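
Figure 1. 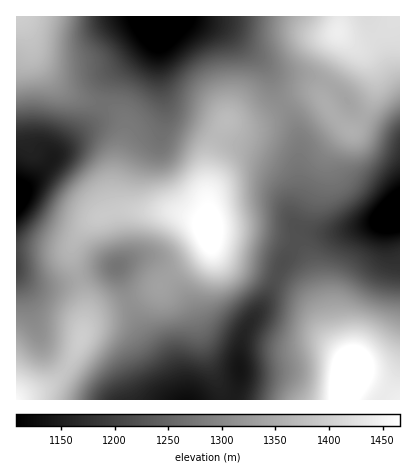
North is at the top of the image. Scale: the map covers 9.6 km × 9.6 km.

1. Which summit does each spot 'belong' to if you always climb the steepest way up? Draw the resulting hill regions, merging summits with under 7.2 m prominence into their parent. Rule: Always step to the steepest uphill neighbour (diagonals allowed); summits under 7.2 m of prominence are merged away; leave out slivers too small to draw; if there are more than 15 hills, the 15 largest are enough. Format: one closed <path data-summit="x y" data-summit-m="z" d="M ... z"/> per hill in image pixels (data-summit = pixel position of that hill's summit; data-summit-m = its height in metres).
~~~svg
<path data-summit="208 232" data-summit-m="1483" d="M184 16l-18 0-7 6-6 14-41 40-4 6-7 26-8 14-31 25-14 19-32 30 0 78 16 10 18 2 66-20 19 50 11 20 21 28 15 36 52 0 6-24-1-22 4-18 22-34 18-40 15-24 4-5 8-1-10-3-6-5-2-8 7-28 1-46-5-18-16-24-15-36-40-35z"/><path data-summit="350 372" data-summit-m="1521" d="M400 213l-22 9-36 10-38 0-4 2-17 28-18 40-22 34-4 18 1 22-6 24 166 0z"/><path data-summit="16 16" data-summit-m="1397" d="M164 16l-148 0 0 180 32-30 14-19 31-25 8-14 5-20 6-12 41-40 6-14z"/><path data-summit="352 132" data-summit-m="1355" d="M264 64l15 36 16 24 5 18-1 46-7 26 2 10 6 5 6 2 30 2 34-8 30-12 0-75-42-24-18-22-14-10-16-6-34-3z"/><path data-summit="82 338" data-summit-m="1396" d="M116 266l-66 20-14-1-20-11 10 20 15 48 13 18 56 40 72 0-15-36-21-28-11-20z"/><path data-summit="338 32" data-summit-m="1442" d="M400 16l-215 0 39 13 52 44 34 3 16 6 14 10 18 22 42 23z"/><path data-summit="16 400" data-summit-m="1458" d="M16 278l0 122 92 0-59-44-8-14-15-48z"/>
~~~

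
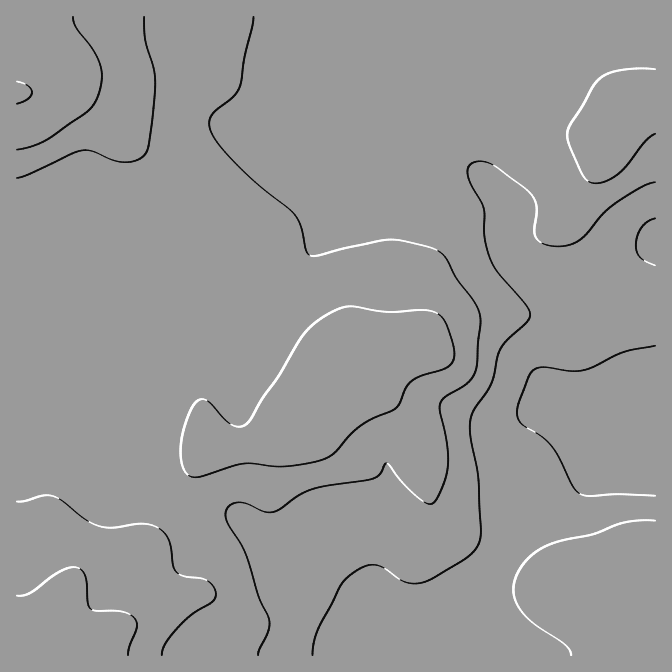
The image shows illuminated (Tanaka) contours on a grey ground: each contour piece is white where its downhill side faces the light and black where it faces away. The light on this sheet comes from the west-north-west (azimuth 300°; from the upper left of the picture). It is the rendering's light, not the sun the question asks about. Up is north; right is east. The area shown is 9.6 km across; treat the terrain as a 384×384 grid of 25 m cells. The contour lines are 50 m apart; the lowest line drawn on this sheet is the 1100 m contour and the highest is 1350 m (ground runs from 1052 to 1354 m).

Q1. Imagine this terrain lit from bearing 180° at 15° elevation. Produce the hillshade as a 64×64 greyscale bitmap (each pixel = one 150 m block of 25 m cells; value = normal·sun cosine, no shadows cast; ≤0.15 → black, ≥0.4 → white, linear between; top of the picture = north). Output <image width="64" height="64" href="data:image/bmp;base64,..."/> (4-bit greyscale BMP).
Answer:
<image width="64" height="64" href="data:image/bmp;base64,Qk12CAAAAAAAAHYAAAAoAAAAQAAAAEAAAAABAAQAAAAAAAAIAAATCwAAEwsAABAAAAAAAAAAAAAAABEREQAiIiIAMzMzAERERABVVVUAZmZmAHd3dwCIiIgAmZmZAKqqqgC7u7sAzMzMAN3d3QDu7u4A////AHd3d2ZneImZmIiIiHd3d3d3d3d3d3d3d3d3eIiIdmZmd3d3ZmZ4iaqpmZiId3d3d3d3d3d3d3d3d3eJmZh2VVVmd3dmZmeJqruqqZh3eIiHd3d3d3d3d3d3eJqqmHZURVZnd2ZlVWeJq7uqh2Z3iIh3d3d3d3d3d3eJq7qYdlRERWZ3dlRERFaJqql2VVZ4iHd3d3d3d3d3eImrupiGVUREVmd2VEMzRWeIh2ZVVWd4d3d3eHd3d3d3iJmpmYh2VURFZnZlREREVWZmVVVEVnd3d3eIiHd3d3d3d3iIiId2VUVWZmZVVVVVVVVVVVVVZ4iIiImZiHd3ZmVUVWeImYhlVVVmZmd3ZmZlVVVVVWZ3iIiImaqZiHdmVDMzRWeZmWZVVVVVZ3d2ZmVERWZnd3eIiZmaqqqYd2ZUMiIjRnmZdmVUQzRWZmZmVERFZ4iHd3iJmZqqu6mHZVQyIRI0VnhmZlQyEjRFZmZUNFZ4mYh3d4mZmZqqmHZVVDIRESI0RVVVQxEBEjRWZlREV4mZmHd3iZmYiZmIdVVUQyERIhESM0QyEAASNFZmVVZ4mZmYiIiJmIiIiHdlVVVEMhEREAASIiERESNEVmZneImZmZmZmZmYiId3d2ZVVVVDIhAAAAARERIzNEVWZ4maqqqqqrqqmZiIh3d2ZmVWZVQyEAAAAAARJFVERVZ4mru7u7vMzLupiIiId3ZmZmZmZUMhAAARERNGZlRFVomrzMy8zN3dy6iHiJiHZmZmZmZVQyIREUMiNGd3ZURWiau8y7zN3u3LmHeImYdlVmZmZVVEMzMzZlVWd3dmVFZ4maqqqrvMzLqYd4mYdlVVZmZVVERERVV3Zmd3d3ZVVmeId3iImZqqqpmImYh2VVVmZVRERVZmZnd3d3d3d2VVZmZlVmd3d4mru6qphmVVZmZURERWZ3d3d3d3d3d3dlVVVURFZmZmaJvMy6hlVWZ3ZlRERWd3d3d3d3d3d3d2VVVUREVWZmZnis3cp1VWd4h2VVVWd4iId3d3d3d3d3ZVVVREVVVmZmd5q8uXZWeZmYdmZneIiIiId3d3d3d3dmVUREVVVVZmZneJqYh4mru6mHd3iJmIiIh3d3d3d3d3ZVREVVVVVmZmZ3eIiavN3cqYh4iZqZiIiHd3d3d3d3dlVERVVVVWZmZmZniazd7cupiIiau6qZmZd3d3d3d3d2VURFVVVVZmZmZmZ4q8zLqYiIiau7u6qqqHd3d3d3d3ZVREVVVEVWZmZmZneImZiHiJmqu8zLuqqph3d3d3d3d2VERVVERFZmZmZmZmZmZmeKq7u7u7u7qqiHd3d3d3d3ZURFVURERVZmVVVVVVVWaJq7u6qZqqqql3d3d3d3d3d2VUVVVERERVVURERVVVVnmaqqmHd4mZmWZnd3d3d3d3dmVWZlRDM0RERERVVVVWZ4iIh2VWZ4iHZmd3d3d3d3d3ZmZ2ZUMzM0RERVVEQ0RVZmZlVERVZmZmd3d3d3d3d3d3d3d2VDM0RERERDMiM0RERERERERVVnd3d3d3d3d3d3d3d3dlREREREQzMyIzMzRERFVUREVVd3d3d3d3d3d3d3d3d3ZUREQzMzNEQzMzNEVmd3ZVVVV3d3d3d3d3d3eIiIiIh2VDMzM0RERERERFZ4iZmHZlVWZmd3d3d3d3eIiIiIiHZTIiM0REREREVVaJmqqpmHZVZmZ3d3d3d3d4d3d3d3dlQyIzREQzNEVWZ4mqqqqYd2ZmZnd3d3d3d3d2Z3d3ZmZUMzNEMzMzRWZ3eJmqqpmHdnZnd3d3d3d3dmZmd2ZmZlREREREMzRVZ3d3eJqqmZiId3d3d3d3d3d2Znd3ZlVVVVVVVVVERVZnd3ZniaqqqZmId3d3d3d3iId3d3ZlVVVWZlVmZVVVVmd3d3d4q7u7u5mId3d3iZmZmZiHZlRERVZmZmZmZlVWZnd4d3ibzdzMu6qYiJqruqqpmHZlQzNEVWZmZmZmZmZmd4iIiJvN7d3MzLqqvMu7qpmHZUMyMzRVVVVVVVZmZmd4iZmImrzd3d7t3LvMy6qZh2ZUMyIzRFVVVVVVVWZnd3iJmYiJq7zM3u7dy7u6mIdlVEMyM0RVVVVERFVWZneIiJmZiIiJqqvd3t3LupiHdlVEMzNFZmZmZVVEVWZniIiJmZiHeIiZmszM3cupiHdlVERERVZ3dmZmZlVVZneIiZmZiHd3eIiZu7vMy6mId2VVVWZnd3d3d3d3ZmZneIiJmZh3ZmZ3iImqq7u7qYiHZmZniJiHd3d3d3d3ZneIiIiId2ZVVWeImaqqqqqZiId2Z4iZqZd3d3d3d3d3d3d3d2ZlVVVVVniZiIiIiIiIh3d4iZmZmHd3d3d3d3d3d2ZlVURERERFZ4hmZnd3eId3d3iIiIiId3d3d3d3d3d2ZVVERERERENEVkRVZmd3dmZnd3d3d3d3d3d3d3d3ZmZlVVRERERDMiIjNEVWZmZmVmZmZmd3d3d3d3d3d3dmZmZmZVRERDMhERFVVWZmZlVVVWZmZ3d3d3d3d3d3d2ZmZmZmZVVEMyIiImZmVVVWZVVVVmZ3d4iHd3d3d3d3dmZmd3dmZmVEM0REd2ZUVWZmZVVmZ3d3iId3d3d3d3d2Zmd3d3d3ZmVVVmZ3dlVWZ3dmZmZ3ZneIh3d3d3d3d3Zmd3d3d3d3ZmZmd3d2VVZ3d2ZmZ3dmd3iHd3d3d3d3d3d3d3d3d3d2Zmd3"/>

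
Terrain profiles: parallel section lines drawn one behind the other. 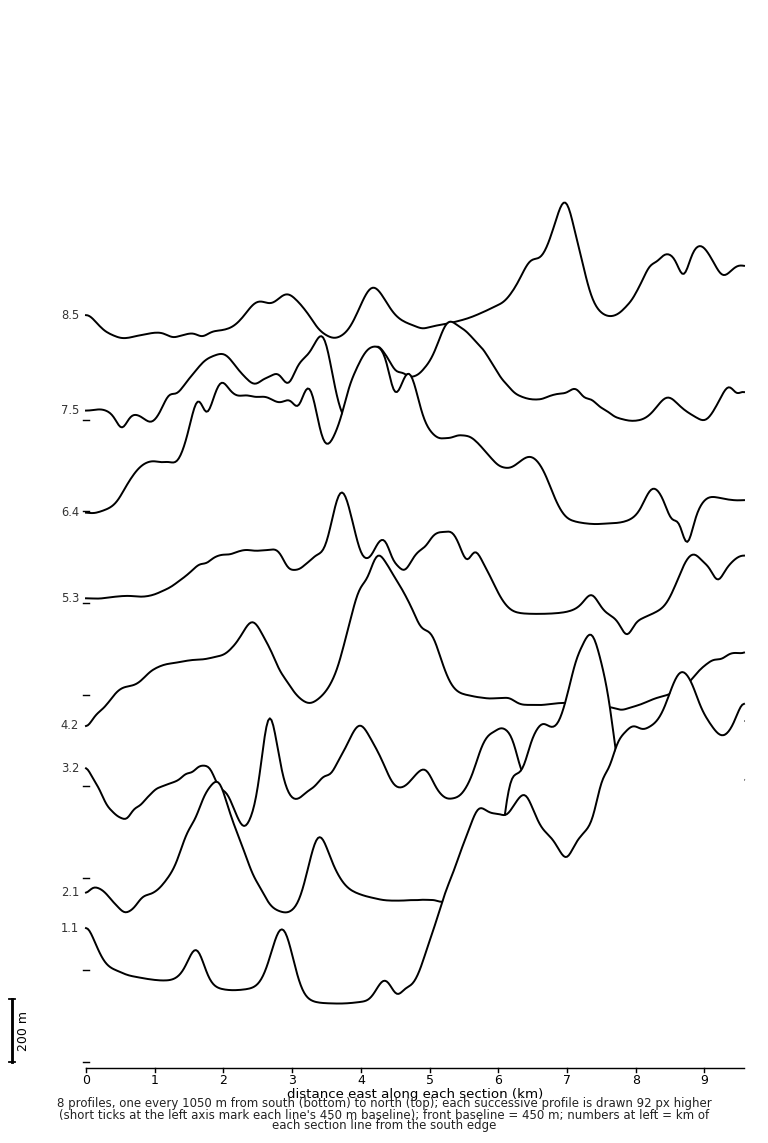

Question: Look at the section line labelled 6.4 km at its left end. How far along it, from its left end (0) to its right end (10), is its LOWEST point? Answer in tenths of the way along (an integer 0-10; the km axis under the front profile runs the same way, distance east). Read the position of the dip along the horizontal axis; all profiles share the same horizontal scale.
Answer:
9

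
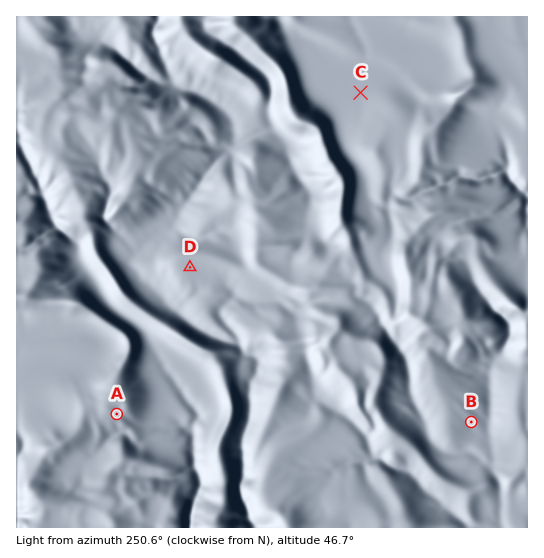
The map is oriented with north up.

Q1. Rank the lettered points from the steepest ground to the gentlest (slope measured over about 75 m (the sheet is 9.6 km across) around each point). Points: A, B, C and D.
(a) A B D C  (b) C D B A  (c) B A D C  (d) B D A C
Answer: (a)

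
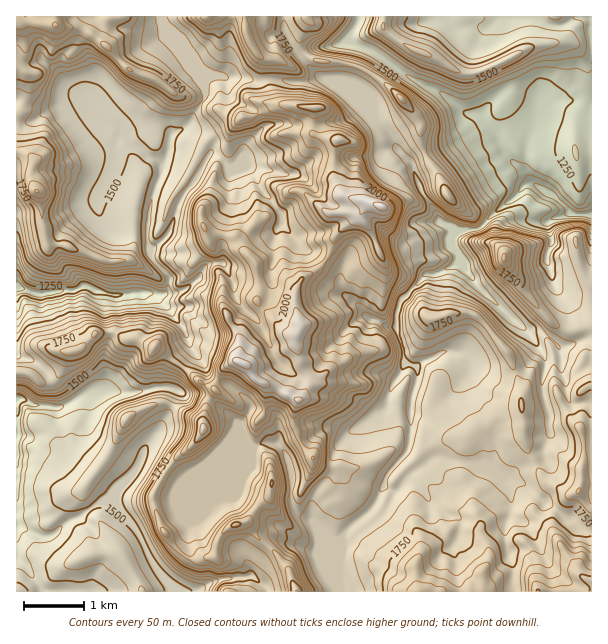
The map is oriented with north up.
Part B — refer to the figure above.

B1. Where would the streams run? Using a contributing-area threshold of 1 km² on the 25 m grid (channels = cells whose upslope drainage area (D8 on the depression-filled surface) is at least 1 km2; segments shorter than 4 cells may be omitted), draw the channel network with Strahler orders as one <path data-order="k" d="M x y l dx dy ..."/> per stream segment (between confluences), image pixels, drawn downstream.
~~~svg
<path data-order="1" d="M224 579l-11 2-6 4-4 2-3 3-3 0-2 1-10 0-5-4-1 0-11-9-1 0-17-17 0-3-4-7 0-3-6-12-30-30-14 0"/><path data-order="1" d="M26 566l-9-9 0-33"/><path data-order="1" d="M345 542l0-9 2-3"/><path data-order="1" d="M459 533l0-14-3-3-6 0-3-1-12-12-4-2-5-4 0-2-13-13-9 0-2 1"/><path data-order="2" d="M347 530l9-9 1 0 5-5 1 0 12-12 5-9 1-7 3-3"/><path data-order="2" d="M17 524l0-123"/><path data-order="1" d="M510 513l0-19-3-6-3-3 0-2-1 0-21-21"/><path data-order="2" d="M96 506l-4 1-14 11-7 1-3 3-2 0-12 12-3 2-12 0-7-5-3 0-9-4-3-3"/><path data-order="3" d="M384 485l0-5 3-6 17-18 0-1 4-6 0-5 2-1 0-12 1-2 0-31 2-2 0-4 1-2 2-9 1-1 0-8-15-15"/><path data-order="2" d="M402 483l-6 6 0 2-4 0-3-3-3 0-2-3"/><path data-order="1" d="M522 483l-9-4-6 0-16-17-9 0"/><path data-order="2" d="M482 462l-20 0-1-1-8 0-1-2-3 0-6-3-8 0-3 2-6 6-13 7-11 11 0 1"/><path data-order="1" d="M141 459l0 2-45 45"/><path data-order="1" d="M257 459l0-9 3-6"/><path data-order="1" d="M243 444l17 0"/><path data-order="2" d="M260 444l1-1 15 0 8 7 0 3 7 8 0 42 2 1 0 3 9 9 6 0 1 2 3 0 20 19 6 0 6-6 3-1"/><path data-order="1" d="M362 423l6-3 7-7 8-3 4-5 0-7 2-2 1-7 3-6 9-12 0-14"/><path data-order="1" d="M549 414l-1-6-2-1 0-5-3-6 0-6-1-1 0-9 1-2 0-6 2-1 0-14-3-6-6-7 0-2-8-9 0-1"/><path data-order="1" d="M119 392l-17 0-1-2-9 0-2 2-3 0-6 3-15 10-3 0-1 2-27-2-11-6-7 0 0 2"/><path data-order="1" d="M470 360l0-1-6-6-3-2-17 0-24 12-9 0-9-9"/><path data-order="3" d="M402 354l0-9-4-9-2-12"/><path data-order="1" d="M552 341l-7-6-14 0-3-3"/><path data-order="2" d="M528 332l-6-6-1 0-6-6-2 0-39-38-1-4-5-5 0-3-12-12"/><path data-order="3" d="M396 324l0-10 3-5 2-6 7-7 2-5 12-12 0-1 4-5 11 0 1-1 3 0 3-3 3 0 6-3 0-2 3-3 0-3"/><path data-order="1" d="M255 318l-6-6-1 0-12-13-3-18-6-12-3-3 0-2-2 0 0-1-12 0-9 9-1 4-12 12-6 3-3 0-2 2-12 0"/><path data-order="1" d="M350 299l4 4 2 0 13 15 3 2 5 0 7 6 11 0 1-2"/><path data-order="3" d="M165 293l-1 1-11 0-1-1-20 0-1 1-23 0-1-1-5 0-1-2-6 0-8-4-7 0-3 3-15 0-2 1-10 0-2 2-16 0-9-5-6 0"/><path data-order="1" d="M546 261l0-6 2-1 0-3 3-6-2-24 5-3 7-2 5-3 6 2"/><path data-order="3" d="M456 258l0-21 8-7"/><path data-order="3" d="M153 249l0 11 2 3 7 7 3 2 0 1 5 6-2 3 0 6-3 5"/><path data-order="3" d="M464 230l12 0 6-3 3-3 0-2 13-13 2 0 6-6 6-3 15-17 6 0"/><path data-order="1" d="M279 225l0-12-1-1 0-3-5-5-1-4-11-11 0-1-3-3 0-3-3-6-12-12"/><path data-order="3" d="M572 215l19 0"/><path data-order="1" d="M98 200l1-6 3-3 2-5 3-3 6-12 0-3 3-6 0-4 1-2 0-15 5-4 3 0 4 3"/><path data-order="3" d="M533 183l3 2 10 10 12 5 14 15"/><path data-order="2" d="M528 176l2 1 0 3 3 3"/><path data-order="1" d="M267 170l-3-2-15 0-4-4-2 0"/><path data-order="3" d="M161 167l0 9-5 7 0 3-1 2 0 3-3 6 0 6-2 1 0 6-1 2 0 9-2 1 0 21 6 6"/><path data-order="2" d="M243 164l-15 0-3-2-7-7-3-2-5 0-6 12-9 11-6 12-7 9-5 9-1 9-2 1 0 3-1 2 0 3-3 4-2 6-12 12-1 0-2 3"/><path data-order="2" d="M129 140l20 16 7 3 5 5 0 3"/><path data-order="1" d="M540 111l-3 6-1 8-9 18 0 7-2 2 0 19 3 3 0 2"/><path data-order="1" d="M84 96l8 6 1 0 6 6 3 8 8 7 4 2 5 4 1 0 9 9 0 2"/><path data-order="2" d="M203 90l0 12-9 11-2 6-10 10-8 3-4 5 0 6-2 1-1 12-5 6 0 3-1 2"/><path data-order="1" d="M332 86l9 7 1 0 3 3 11 6 4 5 2 0 7 7 5 2 13 13 12 23 12 12 2 3 0 4 3 5 0 3 6 7 0 5 3 6 3 3 3 6 4 4 3 6 0 3 11 11 15 0"/><path data-order="1" d="M215 80l-2 0-10 10"/><path data-order="1" d="M203 77l0 13"/><path data-order="1" d="M377 54l36 26 15 7 3 0 6 3 3 3 4 2 18 16 3 2 9 0 2 1 4 0 15 18 2 6 7 15 17 17 1 0 6 6"/><path data-order="1" d="M488 27l9-9 3-1 18 0 1 1 14 0 1 2 5 0 1 1 3 0 5 3 4 0 2 2 7 0 6-3 3-3 6-2 2-1 10 0 3 3 0 43"/>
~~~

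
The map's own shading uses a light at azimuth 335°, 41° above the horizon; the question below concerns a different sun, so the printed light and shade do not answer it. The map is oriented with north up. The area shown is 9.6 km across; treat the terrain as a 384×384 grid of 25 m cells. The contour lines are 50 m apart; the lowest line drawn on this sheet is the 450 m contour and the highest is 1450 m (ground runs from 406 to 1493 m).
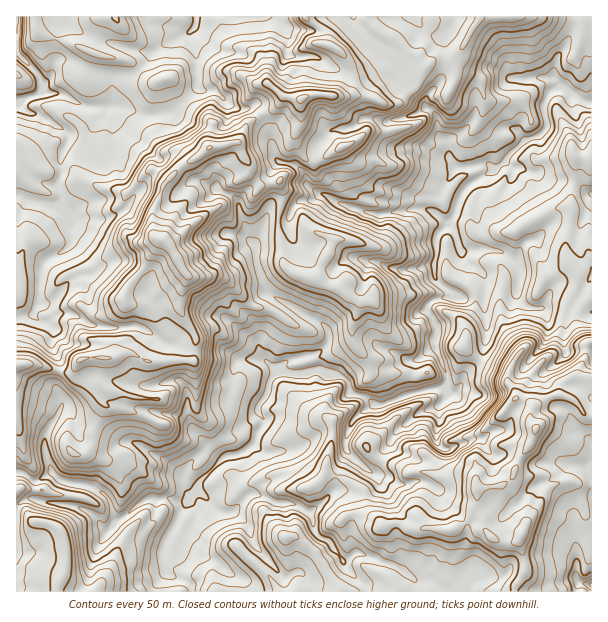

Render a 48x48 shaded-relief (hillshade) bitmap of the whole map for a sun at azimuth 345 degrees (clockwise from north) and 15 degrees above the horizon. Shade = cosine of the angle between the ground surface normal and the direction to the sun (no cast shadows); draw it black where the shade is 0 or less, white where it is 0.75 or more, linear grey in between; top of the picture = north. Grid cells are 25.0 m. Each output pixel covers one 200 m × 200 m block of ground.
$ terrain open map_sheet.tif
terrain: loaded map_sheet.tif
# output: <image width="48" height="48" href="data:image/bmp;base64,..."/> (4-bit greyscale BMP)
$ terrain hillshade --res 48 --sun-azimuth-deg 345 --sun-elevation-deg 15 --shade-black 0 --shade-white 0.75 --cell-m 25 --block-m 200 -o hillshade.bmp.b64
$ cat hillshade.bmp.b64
<image width="48" height="48" href="data:image/bmp;base64,Qk32BAAAAAAAAHYAAAAoAAAAMAAAADAAAAABAAQAAAAAAIAEAAATCwAAEwsAABAAAAAAAAAAAAAAABEREQAiIiIAMzMzAERERABVVVUAZmZmAHd3dwCIiIgAmZmZAKqqqgC7u7sAzMzMAN3d3QDu7u4A////AGZlJ7YzRploqoU4eGWKdFd1VVVniAFDMHZmJrlTNXh4l1NXRlWJZnZVVERVVzJDIIdmNLx0JFZ4cyWEIjaFdlQzMyIgAkRDE2ZlQ3yVIlZ4dFliEmhSQQAAAAAAAAJEJFNFUkm2MDZoq7pmZZYCEAAAAAACVAAjNHeKlTOaUgVnrdiL2qYzRmVUaHNGeFATNJ3dphIXlzR3eJit22moi9yYm7dVWJIDNUqZhlQARVRmZVioUwWrrO3LmZdENIcRJFVnZmIQACNGVlZ2RDFXm7qqdndlQUZCI3OFAAAhACMzZ4iJq6VYqXdnZniIhDVmZAFAAAFDMwAiSJq7vMlrlGiXfMqqpxNWVANCMxNmUAADE1iZmrtpQmy6vd7JiRAjMwJHh0M0EAARASSGVXpol2vt3c7IiFADQxAql0EAAAAQEkSIdUVU7qfezu/nV3MCMSEXljAAAiEAQzVnd2Zyn/yKvf/9VYhDIyEkUzIRIgABRTJXeKqZV53JitzvxphTRhEiAURVVVEAJEI4iryYMABWRXiJqryVZQAAAkREQzEABGQ3qqukEAAAAyVni7vcdiAlUiISEAAAAmZUZlVBIzRXVRF72Jmv2bmsyWUzVlQwACRBERIQFUMmtiBs60ud69zM3MuoiHZSAAEhAAJSNDEBd3Rr36rs3MyarMupdURFEQARASNUIQJkR5hqz/zb75qHipYiI0JGMwABRlIjEAJXVKuIvv25rTVndnQQJEEgAAA1ZBABIAEBWd2Ym7d4diRmiZmEREIAAANmIAACVDMQOqmIiINHZkRleZzYRDEAABNBAAFFeYd2ZUV3doY2VkR5d4rcQzJDM1VCJFV5m5Vldmh2dnhlVUNZqYeJUSR3l3ZVeIY2VCACN4h3dVh2ZVMlmqhDQSZnmFVnh2YyERESN3VVQlmHd3ZVaJqJlnYiRjNWhliYirhkN3REMSWId4h2ZonO3LlQABA2d4rN7dynRXZ3iENXZ4h2VWec3KmXACAFSbvLqImXU2h4mqhmV2VVRFZnzGhplAAABZhTIBM0QziHiaqoZUM1RFioe1NkZAAAARAAAAACRUaZiZqpYjRGZonMeqIRERBHQQAAAAABNWRpmId2QVVWiIibzNkQATNIYAAAABISNEMkZ2ZkM1Zmh2Z4zc2zASVUEDUAADRCNDERFZmXZ3h2dmZ3m+/9qWRDMBaYEBAAAiIBI2nKuqqWVmd3ic7+ztYiQQJIpCMQAAIRIhOb27l1V2d3Z3i9zepBIAAAIwAkEAAgASRqvYiIdUVVQzWe26dREgAAAAAAEAAiMzR6iQWXQiNEQhJrpDIUi4VkNXYwBAAkiHRoQxQ0NERFd0NXU0l5zd3ZeIZSBUAUV3UzEYMVZCEki7hnms3bzLqFd2VVI1ASERASEpAjQzNFabqIvNzbumM2dmVWZVEAAAAEQlEjRWZERXiImqvcqmRodlVnd3MAAAACZIVFd1MSRVVneau7mIqpZWd3ZYcAAAAARYZmdTEEZURHeKqqdEmnZHiGVGkQAAAANQ=="/>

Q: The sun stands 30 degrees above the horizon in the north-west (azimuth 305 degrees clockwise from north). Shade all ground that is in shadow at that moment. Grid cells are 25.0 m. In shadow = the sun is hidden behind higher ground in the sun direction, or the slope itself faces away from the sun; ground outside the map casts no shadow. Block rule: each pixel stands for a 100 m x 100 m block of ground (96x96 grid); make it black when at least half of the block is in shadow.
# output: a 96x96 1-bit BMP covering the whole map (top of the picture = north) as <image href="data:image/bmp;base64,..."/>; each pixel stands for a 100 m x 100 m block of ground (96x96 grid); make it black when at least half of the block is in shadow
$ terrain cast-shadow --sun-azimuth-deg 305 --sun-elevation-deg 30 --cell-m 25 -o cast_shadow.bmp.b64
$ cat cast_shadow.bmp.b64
<image width="96" height="96" href="data:image/bmp;base64,Qk2+BAAAAAAAAD4AAAAoAAAAYAAAAGAAAAABAAEAAAAAAIAEAAATCwAAEwsAAAIAAAAAAAAA////AAAAAAAAAAAAAAAAAAAAAAgAAAAAAAAAAAAAAAEAAAAAAAAAAAAAAA0AMAAAAAAAAAAAAAgAeAAAAAAAAAAAAAAAeAAAAAAAAAAAAAAAeAAAAAAAAAAABwAAeAAAAAAAAAAAB4AAcAAAAAAAAAAAB4AAYAAAAAAAAAAAB4AAAACAAAAAAAAAB4AAAADAAAAAAAAAA4AAAQBAAAAAAAAAAYAAASAAAAAAAAAAAYAAADAAAAAAAAAAAIDgADgAAAAAAAAAAABgABgAAAAAAAAAAAAAAAAAAAAAAAAAAAAAAAAAAAAAAAAAAAAcAAAAAAAAAAAAAAAYAACAAAAAAAAAAAAYAAAAAAAAAAAADwAYAAAAAAAGAAAAB4A4AAAAAAAGAAAAA8A4AAA4AAAGAAAAA8B4AAA8AAAGAAQAAcBwAAB4AAAHAAAAAcBgAAA4AAAHAAAAAMAAAAAIAAADgIAAAAAAAAA4AAADwGAAAAAAAAB4AAAAwDAAAAAAAAB7wAAAAAYAAAAAAAA74AAGBwAAAAAAAAAT8AADI7gAAAAAAAAD+AAAAD8AAAAIAAAD+AAAAA8AAAA4AAAj+AAAAAIAAAAAAAAD+AAAAAAAGIAAAAAB+AAAAAAADMAAAAAB+AAAADAADiAAAAAB8AAAADgABwAAAAAB6AAAABgAAwAAAAABwAAAAAwAAAAAAAAAAAAAAAwAAAAAAAAAAAAAAAAAAAAAAAADgAAAA8AAAAAAAAAH4AAAA/AAAAAAAAAP4AAAB/gAAAAAAAAP+AAABnwAAAAAAAAP8AAABAwAAAAAAAAP8AAAAAAAAAAAAAAH4AAAAAAAAAAAAAAAQAAAAAAAAAAAAAAAAAAAAEAAAAAAAAAAAAAAA/wAAAAAAAACEAAAApwAAAAAAAABEAAAAAAAAAAAAAAAAAAAAAAAAAAAAAAP4AAAAAgAAAAAAAAP8AAAAAwAAAAAAAAH8AAAAAAAAAAAAAAD5AAAAAAAAAAAAAAA7AAAAAAAAAAAAAAAOEwAAAAAAAAAAAAAGOYAAAAAAAAAAAAAAOeAAAAAAAAAAAAAAGfAAAAAAAAAAAAABA+AAAAAAAAAAAAAAA+AAAAAAAAAAAAAAIcQAOAAAAAAAAAAAIA4AMAAAAAAAAADgAAMAAAAAAAAAAABwAAH8AAAAAAAAAAAQQAD/AAAAAAAAAAAAwAA/PwAAAAAAAAAAwCAOf8AAAAAAAAAAQDAEP4AAwAAAAAAAADgAD4AAwAAAAAAAADgA4wgAAAAAAAAAADwx/AwAAAAAAAAAADzh/gAAAAAAAAAAADngHjgAQAAAAAAAAAAADjwAQAwAAAAAAAAABxxAAAQAAAAAAAAAAwzgAAAAAAAAAAAAAAxgAAAAAAAAAAAAAAAAAAAAAAAAAAAAAAOAAAAAAAAAAAAAAAMAAAAAAAAAAAAAAAAAAAAAAAAAAAAAAAGAAAAAAAAAAAAAAAAAAAAAAAAAAAAAAAMAAAAAAAAAAAAAAAGAAAAAAAAAAAAAAAAAAAAAAAAAAAAAAAAAAA="/>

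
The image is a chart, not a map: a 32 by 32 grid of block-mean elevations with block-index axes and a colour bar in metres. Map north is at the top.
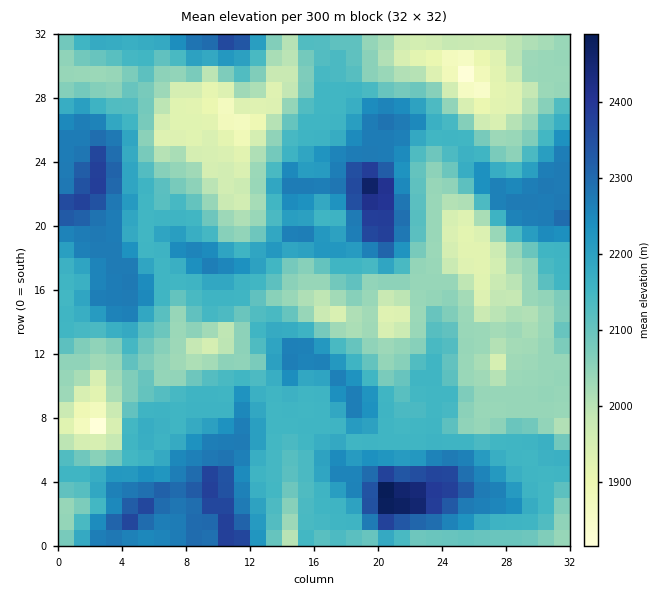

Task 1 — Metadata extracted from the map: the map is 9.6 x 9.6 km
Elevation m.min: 1810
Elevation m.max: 2500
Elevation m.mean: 2130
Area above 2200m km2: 25.3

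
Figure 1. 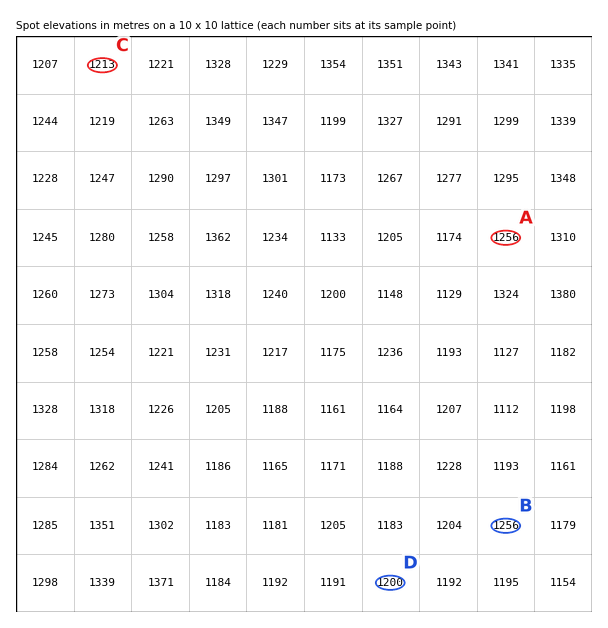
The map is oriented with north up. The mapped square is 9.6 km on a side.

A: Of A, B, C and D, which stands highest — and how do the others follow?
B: A B C D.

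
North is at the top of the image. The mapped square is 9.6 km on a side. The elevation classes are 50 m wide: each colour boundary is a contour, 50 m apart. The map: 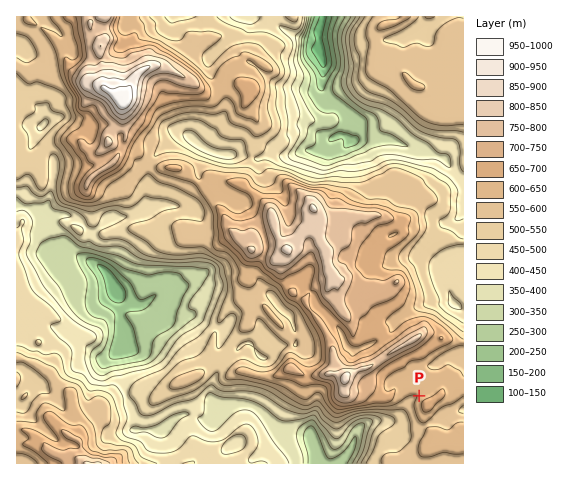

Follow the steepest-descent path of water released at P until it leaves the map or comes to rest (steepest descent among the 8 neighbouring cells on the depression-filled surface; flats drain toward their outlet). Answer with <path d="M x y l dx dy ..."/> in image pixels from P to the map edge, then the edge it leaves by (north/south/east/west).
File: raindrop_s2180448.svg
<path d="M419 396l-2 0-4 2-18 21-17 0-1 1-6 0-7 4-7 7-3 13-4 7-10 12"/>
exit: south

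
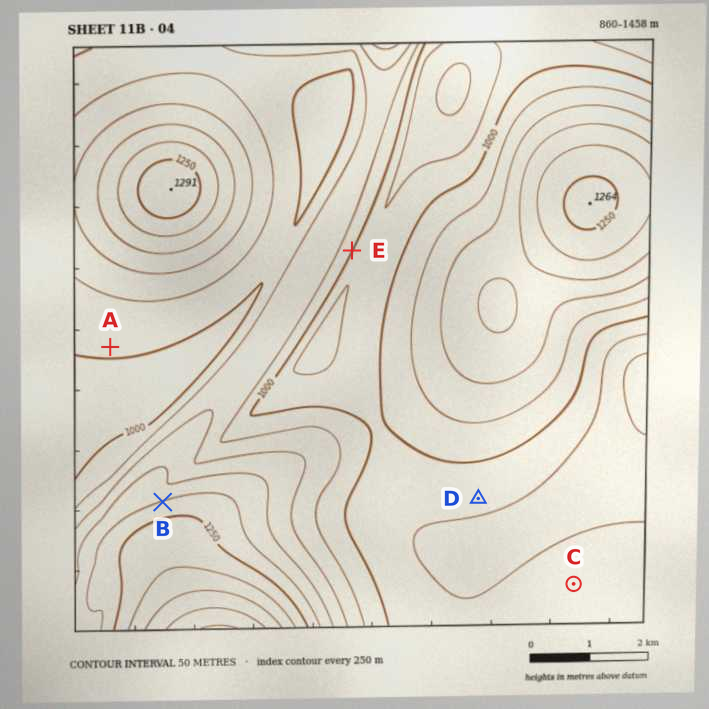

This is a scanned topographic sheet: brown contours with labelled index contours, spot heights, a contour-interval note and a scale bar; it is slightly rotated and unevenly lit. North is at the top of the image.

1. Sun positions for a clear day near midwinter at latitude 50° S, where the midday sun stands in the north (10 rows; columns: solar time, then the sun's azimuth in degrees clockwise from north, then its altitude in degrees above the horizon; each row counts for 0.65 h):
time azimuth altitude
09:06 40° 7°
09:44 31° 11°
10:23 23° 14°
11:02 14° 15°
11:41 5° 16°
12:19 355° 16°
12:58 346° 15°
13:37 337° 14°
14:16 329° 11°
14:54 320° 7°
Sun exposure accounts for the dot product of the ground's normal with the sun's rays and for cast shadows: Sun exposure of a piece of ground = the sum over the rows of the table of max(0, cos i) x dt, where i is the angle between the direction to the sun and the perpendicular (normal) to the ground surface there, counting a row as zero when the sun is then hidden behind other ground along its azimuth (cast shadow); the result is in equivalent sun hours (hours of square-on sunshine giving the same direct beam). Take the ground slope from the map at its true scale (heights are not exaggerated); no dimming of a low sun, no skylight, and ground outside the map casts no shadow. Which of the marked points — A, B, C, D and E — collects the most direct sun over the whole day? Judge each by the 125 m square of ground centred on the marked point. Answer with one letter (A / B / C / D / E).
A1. B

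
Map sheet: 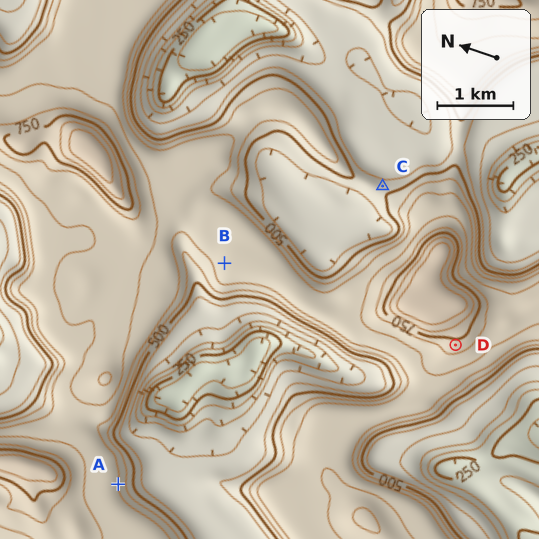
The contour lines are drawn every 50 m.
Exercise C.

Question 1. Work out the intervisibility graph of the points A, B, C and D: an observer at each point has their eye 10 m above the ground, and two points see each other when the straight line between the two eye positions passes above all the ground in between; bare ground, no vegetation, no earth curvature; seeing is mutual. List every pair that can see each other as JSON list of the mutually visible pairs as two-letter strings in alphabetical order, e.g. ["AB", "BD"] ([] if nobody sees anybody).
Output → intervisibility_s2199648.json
["AB", "AD"]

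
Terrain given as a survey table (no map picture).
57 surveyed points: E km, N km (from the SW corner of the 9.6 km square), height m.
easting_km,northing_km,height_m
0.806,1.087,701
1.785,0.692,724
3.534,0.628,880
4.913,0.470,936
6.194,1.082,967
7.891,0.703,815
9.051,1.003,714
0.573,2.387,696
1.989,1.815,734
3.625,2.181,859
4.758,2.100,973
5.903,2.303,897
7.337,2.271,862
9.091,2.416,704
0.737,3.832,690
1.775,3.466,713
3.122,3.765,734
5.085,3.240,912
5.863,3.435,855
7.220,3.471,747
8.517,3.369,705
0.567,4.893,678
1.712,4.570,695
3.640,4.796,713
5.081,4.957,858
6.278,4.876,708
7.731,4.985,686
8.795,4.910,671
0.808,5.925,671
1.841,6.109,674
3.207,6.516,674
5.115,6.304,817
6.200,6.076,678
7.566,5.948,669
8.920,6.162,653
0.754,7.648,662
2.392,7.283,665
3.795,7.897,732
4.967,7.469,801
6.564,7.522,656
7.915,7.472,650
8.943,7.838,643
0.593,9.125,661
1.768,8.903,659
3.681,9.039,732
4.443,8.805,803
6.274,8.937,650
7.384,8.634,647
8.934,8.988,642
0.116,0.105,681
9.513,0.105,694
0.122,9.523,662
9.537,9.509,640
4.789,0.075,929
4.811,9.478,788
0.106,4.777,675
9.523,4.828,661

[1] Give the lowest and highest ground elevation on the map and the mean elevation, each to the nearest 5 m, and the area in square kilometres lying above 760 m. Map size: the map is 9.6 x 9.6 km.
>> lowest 640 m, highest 980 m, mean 740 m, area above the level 29.4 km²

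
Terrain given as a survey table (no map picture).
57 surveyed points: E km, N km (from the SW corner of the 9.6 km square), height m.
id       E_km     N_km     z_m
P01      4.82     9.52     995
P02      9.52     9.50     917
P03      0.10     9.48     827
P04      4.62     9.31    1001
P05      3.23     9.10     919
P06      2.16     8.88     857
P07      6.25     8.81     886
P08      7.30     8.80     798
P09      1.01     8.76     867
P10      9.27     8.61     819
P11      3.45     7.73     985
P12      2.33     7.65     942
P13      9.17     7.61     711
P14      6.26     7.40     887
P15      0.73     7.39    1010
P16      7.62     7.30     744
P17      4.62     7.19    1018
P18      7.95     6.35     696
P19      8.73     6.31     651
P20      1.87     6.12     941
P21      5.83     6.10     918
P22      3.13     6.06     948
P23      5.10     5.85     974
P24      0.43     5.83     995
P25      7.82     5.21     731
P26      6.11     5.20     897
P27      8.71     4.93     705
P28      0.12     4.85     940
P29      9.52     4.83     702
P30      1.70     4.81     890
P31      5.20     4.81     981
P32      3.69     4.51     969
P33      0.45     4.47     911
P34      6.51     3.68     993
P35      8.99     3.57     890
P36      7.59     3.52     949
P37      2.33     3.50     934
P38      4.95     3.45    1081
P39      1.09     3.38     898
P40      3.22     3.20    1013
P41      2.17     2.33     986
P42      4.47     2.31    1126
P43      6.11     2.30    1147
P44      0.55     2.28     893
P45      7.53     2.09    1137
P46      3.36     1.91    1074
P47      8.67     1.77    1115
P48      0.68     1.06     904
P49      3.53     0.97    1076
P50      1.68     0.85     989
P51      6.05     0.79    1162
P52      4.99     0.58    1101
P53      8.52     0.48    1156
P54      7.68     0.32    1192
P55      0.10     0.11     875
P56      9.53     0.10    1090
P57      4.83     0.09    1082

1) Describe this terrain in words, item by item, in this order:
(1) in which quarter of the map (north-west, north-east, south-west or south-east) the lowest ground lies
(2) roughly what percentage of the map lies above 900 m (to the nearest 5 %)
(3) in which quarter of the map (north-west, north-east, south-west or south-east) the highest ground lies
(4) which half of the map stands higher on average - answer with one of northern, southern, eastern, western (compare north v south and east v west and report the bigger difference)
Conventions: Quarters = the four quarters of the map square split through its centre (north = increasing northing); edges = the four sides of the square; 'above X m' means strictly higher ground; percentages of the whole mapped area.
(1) Look to the north-east quarter for the lowest ground.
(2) Roughly 70 % of the ground is higher than 900 m.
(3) Look to the south-east quarter for the highest ground.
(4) On average the southern half of the map is the higher ground.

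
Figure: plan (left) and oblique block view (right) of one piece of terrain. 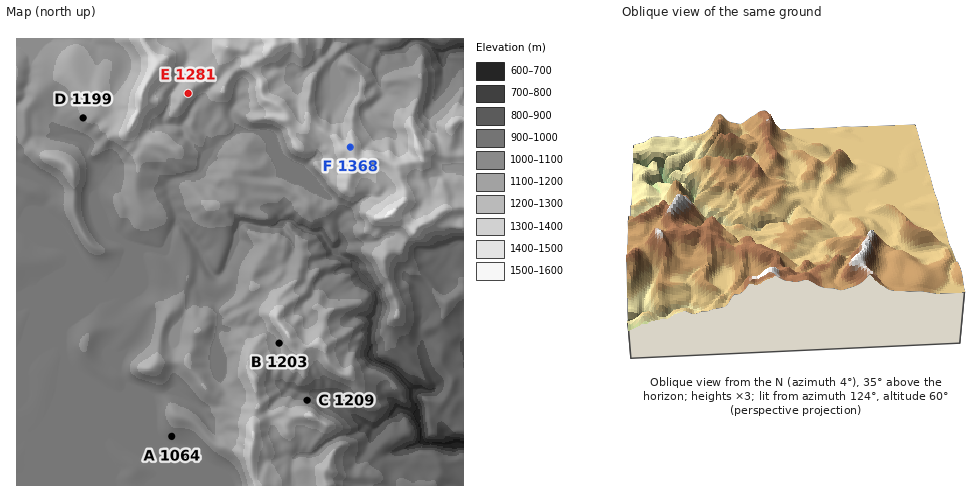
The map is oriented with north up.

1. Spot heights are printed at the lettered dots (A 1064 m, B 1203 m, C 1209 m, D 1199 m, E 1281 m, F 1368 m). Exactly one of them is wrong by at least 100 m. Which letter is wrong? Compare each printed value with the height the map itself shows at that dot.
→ C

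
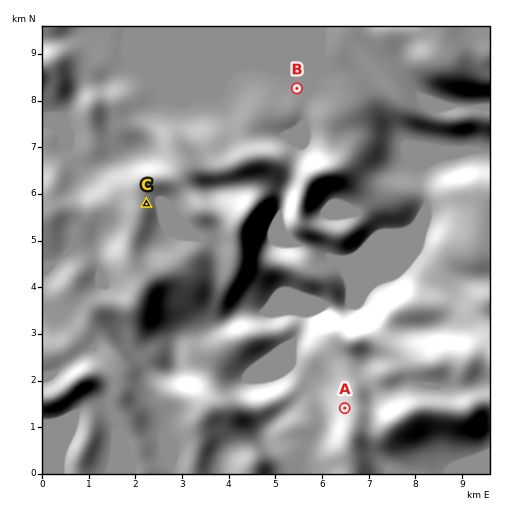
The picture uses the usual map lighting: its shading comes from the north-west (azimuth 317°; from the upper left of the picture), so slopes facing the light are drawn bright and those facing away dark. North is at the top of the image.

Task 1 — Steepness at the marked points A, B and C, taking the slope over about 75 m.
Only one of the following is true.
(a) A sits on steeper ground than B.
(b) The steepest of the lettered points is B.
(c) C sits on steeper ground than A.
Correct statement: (a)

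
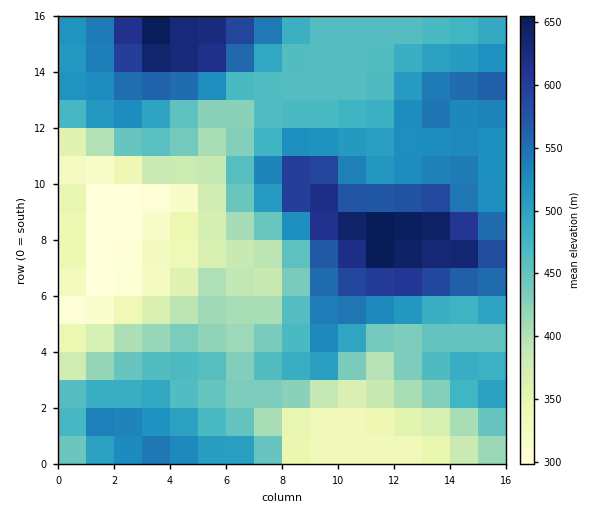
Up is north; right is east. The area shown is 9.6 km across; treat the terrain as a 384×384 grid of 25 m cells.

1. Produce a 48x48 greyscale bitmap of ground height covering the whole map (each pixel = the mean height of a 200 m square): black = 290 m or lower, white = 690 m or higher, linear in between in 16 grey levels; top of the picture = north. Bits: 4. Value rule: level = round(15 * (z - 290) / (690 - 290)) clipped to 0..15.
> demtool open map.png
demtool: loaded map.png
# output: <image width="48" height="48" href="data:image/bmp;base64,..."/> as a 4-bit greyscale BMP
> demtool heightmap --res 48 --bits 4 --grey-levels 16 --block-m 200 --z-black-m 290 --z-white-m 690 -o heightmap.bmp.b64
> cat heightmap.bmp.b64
<image width="48" height="48" href="data:image/bmp;base64,Qk32BAAAAAAAAHYAAAAoAAAAMAAAADAAAAABAAQAAAAAAIAEAAATCwAAEwsAABAAAAAAAAAAAAAAABEREQAiIiIAMzMzAERERABVVVUAZmZmAHd3dwCIiIgAmZmZAKqqqgC7u7sAzMzMAN3d3QDu7u4A////AFVneImaqpmIiIiIdTIiIiIiIiIiIjNERVZ4iImaqpmIiIiHZTIiIiIiIiIiIzNEVVZ4mZmZmZmIiIh3VDIiIiIiIiIiIzREVVaJmqmZmZmId3dmUyIiIiIiIiIiIzRFVmeJqqmYiZh3dmZlQzIiIiIiIiIzM0RVZmeJmZmIiId2ZmVVRDMiIiIiIzMzNEVmd2eIiIiIiHdmZlVVVVQzIiIjM0RERVZ3eGd3d3d4h3ZmZmVVVmVUMzMzRERVVmeIiFVmZmZ3d3ZmZmVVZmZmVUQ0RFVVZ3iIiERFVmZnd3d3dmVWZ3d3d2VERFVmZ4iIiDM0VWZmd3d3dlVWd3eIiHVERFVmd3iHdyMzRWZmZmd3ZlVWd3eJmYZURFVmd3d2ZiIzRFVVVmZmVVVWZmd4mYdlVVVmZ2ZmZiIjNERFVVVVVUVVVmd4mZh2ZVVWZmZmZhEiIjM0RFVVVERVVWd4mpiHZmZmZmZmZgERESIzNERFVEREVWd4mpmIh3dmZmZ3dwAAERIjMzRFVURERWZ4qqqZmZiHd3d4iBAAABEiIjRFVURERFZ4qqqqqqqpiIiImREAAAERIiNEVERERFZ4q7u7u7u7qZmZmSIQAAARESI0REREREV5q7u8zMzMu6qqqjIQAAABERI0REREREV5q7zMzN3czMzLqjIQAAARERIjMzREREV5q8zN3d3dzd3MuzIQAAAREhIiMzRERFaJvMzd7u3d3d3cuzIQAAABIiIiIzRERWeKvM3e7+3d3e3LujIQAAABIiIiMzRFVWiazd3u7+7d3u3LqjIQAAABEiIjM0RVZnmrzd3u7u7u7dy6qjIQAAAAARIjNEVmeJq83c3d3d3d3cupmTIQAAAAABEjNFVniavN3LvMzMzMzLqZmTIQAAAAAAESNFZ4ibzdy7qru7u7u6mZmSIQAAABERESNFZ4mbzdy6qpqqqqqqmZmSIRAAESIiIiNFaImrzdy6mZmZmZqqmZmRERERIjREMzNFaJmrzcuqmYiJmZmaqZmRERIjNEVVVERFZ4mrvLqpmIiImZmZmZmREiI0RVZmVURFZniZqqmZmYiImZmZmZmSIzRVZmZmZVREVmeImZiIiIiJmZmZmZmTNFZniHd2ZVREVWd3iIiIiIiJmZmZmZmUVniImId2ZVVEVWd3d3d3d3eImZmZmZmWeImZmYh3ZVVUVmd3d3d3d3d4maqZmZmYiZmZmYiHdmZVVmd3ZmZ3d3d4maqqmZqpmZmZmZmZiIdmZmZmZmZmd3d4iZqqqqq4iZmZqqqqqpmHdnZmZmZmZmZ4iZmqqqu4iJmaq7u8y7uoh3d2ZmZmZmZ3iJmaqqqoiZmavM3dzMy6mId2ZmZmZmZ3iImZmZmoiZmrzd3d3d3LqYh3ZmZmZmZ3eIiIiImYiZmrze7d3d3cuph3dmZmZmZnd3d3eIiIiZmrze7t3d3cupmHd2ZmZmZmZ3d3d3iImZmrze7d3d3cu6qYd2ZmZmZmZmd3d3eImZmrze7d3d3cu6qYd2ZmZmZmZnd3d3iA=="/>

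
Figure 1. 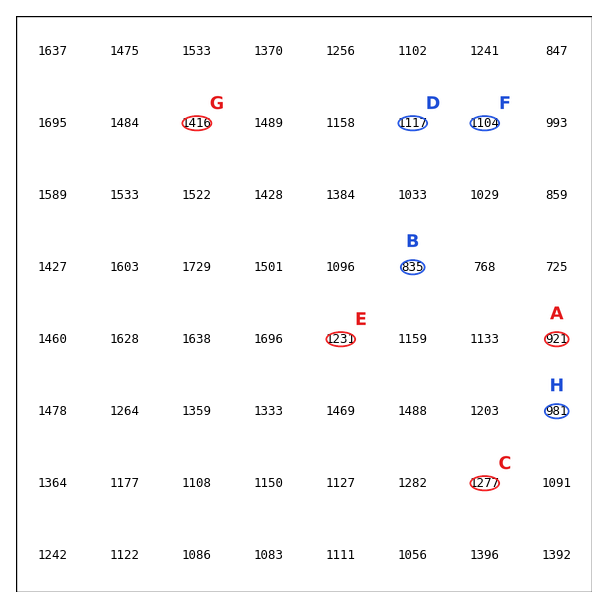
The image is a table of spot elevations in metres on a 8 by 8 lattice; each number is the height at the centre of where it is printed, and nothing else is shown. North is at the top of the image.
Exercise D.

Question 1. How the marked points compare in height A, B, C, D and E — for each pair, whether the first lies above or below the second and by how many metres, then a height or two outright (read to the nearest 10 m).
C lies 450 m above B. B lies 400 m below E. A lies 360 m below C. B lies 290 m below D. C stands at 1280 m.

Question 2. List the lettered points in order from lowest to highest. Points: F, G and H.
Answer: H F G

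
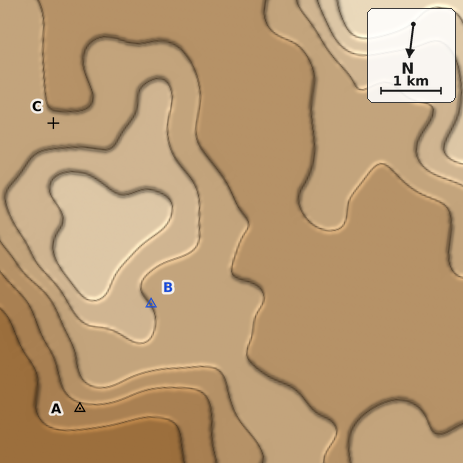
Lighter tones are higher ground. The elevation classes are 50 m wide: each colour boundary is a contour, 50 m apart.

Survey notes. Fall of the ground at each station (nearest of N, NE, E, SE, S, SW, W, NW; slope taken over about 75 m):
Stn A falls N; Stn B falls SW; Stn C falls S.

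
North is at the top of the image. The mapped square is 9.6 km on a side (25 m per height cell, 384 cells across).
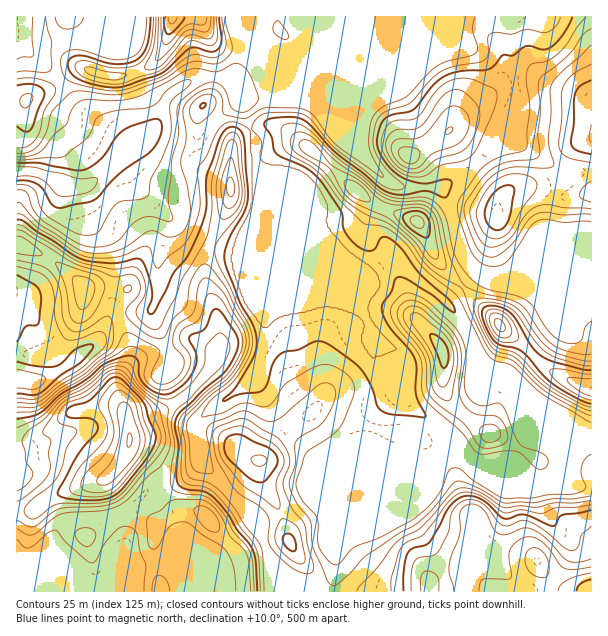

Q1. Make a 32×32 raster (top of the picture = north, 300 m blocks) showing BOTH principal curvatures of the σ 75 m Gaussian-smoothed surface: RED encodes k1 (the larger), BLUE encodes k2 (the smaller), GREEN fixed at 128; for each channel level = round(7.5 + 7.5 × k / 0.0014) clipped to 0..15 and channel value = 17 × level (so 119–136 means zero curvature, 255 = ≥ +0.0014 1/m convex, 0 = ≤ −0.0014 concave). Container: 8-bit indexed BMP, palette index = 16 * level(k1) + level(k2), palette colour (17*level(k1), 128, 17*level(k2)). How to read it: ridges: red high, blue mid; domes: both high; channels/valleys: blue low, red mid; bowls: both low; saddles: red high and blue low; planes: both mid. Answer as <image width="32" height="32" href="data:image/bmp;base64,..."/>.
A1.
<image width="32" height="32" href="data:image/bmp;base64,Qk02CAAAAAAAADYEAAAoAAAAIAAAACAAAAABAAgAAAAAAAAEAAATCwAAEwsAAAABAAAAAAAAAIAAABGAAAAigAAAM4AAAESAAABVgAAAZoAAAHeAAACIgAAAmYAAAKqAAAC7gAAAzIAAAN2AAADugAAA/4AAAACAEQARgBEAIoARADOAEQBEgBEAVYARAGaAEQB3gBEAiIARAJmAEQCqgBEAu4ARAMyAEQDdgBEA7oARAP+AEQAAgCIAEYAiACKAIgAzgCIARIAiAFWAIgBmgCIAd4AiAIiAIgCZgCIAqoAiALuAIgDMgCIA3YAiAO6AIgD/gCIAAIAzABGAMwAigDMAM4AzAESAMwBVgDMAZoAzAHeAMwCIgDMAmYAzAKqAMwC7gDMAzIAzAN2AMwDugDMA/4AzAACARAARgEQAIoBEADOARABEgEQAVYBEAGaARAB3gEQAiIBEAJmARACqgEQAu4BEAMyARADdgEQA7oBEAP+ARAAAgFUAEYBVACKAVQAzgFUARIBVAFWAVQBmgFUAd4BVAIiAVQCZgFUAqoBVALuAVQDMgFUA3YBVAO6AVQD/gFUAAIBmABGAZgAigGYAM4BmAESAZgBVgGYAZoBmAHeAZgCIgGYAmYBmAKqAZgC7gGYAzIBmAN2AZgDugGYA/4BmAACAdwARgHcAIoB3ADOAdwBEgHcAVYB3AGaAdwB3gHcAiIB3AJmAdwCqgHcAu4B3AMyAdwDdgHcA7oB3AP+AdwAAgIgAEYCIACKAiAAzgIgARICIAFWAiABmgIgAd4CIAIiAiACZgIgAqoCIALuAiADMgIgA3YCIAO6AiAD/gIgAAICZABGAmQAigJkAM4CZAESAmQBVgJkAZoCZAHeAmQCIgJkAmYCZAKqAmQC7gJkAzICZAN2AmQDugJkA/4CZAACAqgARgKoAIoCqADOAqgBEgKoAVYCqAGaAqgB3gKoAiICqAJmAqgCqgKoAu4CqAMyAqgDdgKoA7oCqAP+AqgAAgLsAEYC7ACKAuwAzgLsARIC7AFWAuwBmgLsAd4C7AIiAuwCZgLsAqoC7ALuAuwDMgLsA3YC7AO6AuwD/gLsAAIDMABGAzAAigMwAM4DMAESAzABVgMwAZoDMAHeAzACIgMwAmYDMAKqAzAC7gMwAzIDMAN2AzADugMwA/4DMAACA3QARgN0AIoDdADOA3QBEgN0AVYDdAGaA3QB3gN0AiIDdAJmA3QCqgN0Au4DdAMyA3QDdgN0A7oDdAP+A3QAAgO4AEYDuACKA7gAzgO4ARIDuAFWA7gBmgO4Ad4DuAIiA7gCZgO4AqoDuALuA7gDMgO4A3YDuAO6A7gD/gO4AAID/ABGA/wAigP8AM4D/AESA/wBVgP8AZoD/AHeA/wCIgP8AmYD/AKqA/wC7gP8AzID/AN2A/wDugP8A/4D/ANd2d4eGh3W3pod3dfejdYWWlZeXhoa4h3aXiIaGlqbIx3Z3had2dqWGh3d1+JNyxtaEh4eGl6iWl5h3hqm4lHW2dYWop3V1uIZ3hbX4oLX5dWSGl5aol4aXmJemuahzdqeVhKenhoW4lnW494NytsiVhYZ1dIWWp5e3tZa4lJaX19iDgYGBhIenxvqmgXTGppWGh3d3dHOmyevGpae2yLd1t+bo6ciBhbWltpCEp8Z1dYeHh3d3dXPFxoBycoJygnV1hqi4+KaCtnJygpe4p3V1d3d3h4d3hbWCdneGlnWnh4eGhofH+ZW2g3G4yLnJlXWGd3eHhoaGhaODhLeohpanl4WGdpb5uLiCktm5l5WVh4eGh5eYqIZ0t9vFhYaHhrbV56Z0pueGtFGhlriGhpeoh4eXl4eFg7bGuIR3h3SSloPa+MbY6cT094BwlYWHh5iYh4eGdZO31nWWhYaBg7eBYJKWt/q1QGL296SAdYeHiJiYh4Z0lfildIaFgbf4+JamkWCV59N0dXPX6ZOCl4eHmIiGdnRk97aDg2LG99eFqKimcnCitrajlrjJ2ZCHh4eHhnaGc4X4toDExfaVZHOHdqW3g6W3dJW5lsjJkYeIh4eHhoOW9+iRgPr5pnN1h5eFl8mWlZRjhnWn6ISDh4eHh4eFpejphHDU+seUdYeGh3WGyKemyZKGhsfYcXeHd4eHh4aFtZOBpOSSkoSHh4eFZcbo2LXJg4WXyKaDd4eHh4eHd4aWgbXmc4SGh4d3d7fm94WFhbaVhobGhHV3h4eHh4aGlnOl+IOTpoSHd3eH+seFY3R0hqeGhcemdHeHh4eGlqhzc/bGcJbIpoN3h3fWZIN2d4eHl3Vlp+aSh4d3h4aWlJT3/KWAqLq5dGSEdMZ1hZeXh4eGhnZ199aEh3d3cqX39dXXopOouaempri3yKVzc3SXh4eHhoX55oN3d3OV+vdwcKBzdIW5uKeXhpeQgZWnlYWHh4aXlOfEg4VylPbWgJDYx3WEg5aoppWFhNq1loeYhXV2h6dz19WDptf5xXCA2PrXppeUhHR0hqinuJeGmIeHdnR2tpPF5ZSn2MdwdpLIl5W4uZd1doaHiJi4hnWGhnaGhoTIx6JztrenooWHk7eXhZiop4Z2doeHmMnIlnSDk4OEgqTqpXWEhISGh3eHhHSGqKiHl4Z2h5iYl6Wzxvj597WScJGDdpeHd4d3d4d3doSYqKeXhpenmJiFdKb4tYOj98eDhaWVh4eHh4eHh3eHhYSFhZaGl4aHl4aHlIOEdmOj93PH1YSHlqaHh4eHh4eHh3V1p4eXdXaYh4a4p4Z3dYL5xPmCdYa4hod3h4eHh4eHhpeWdoZldpY="/>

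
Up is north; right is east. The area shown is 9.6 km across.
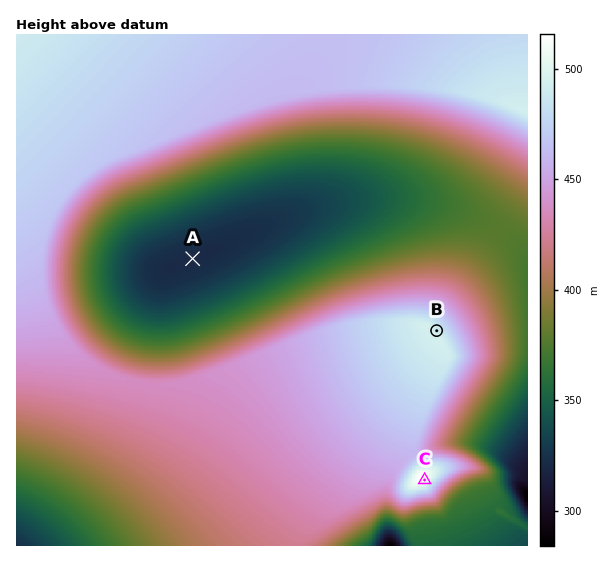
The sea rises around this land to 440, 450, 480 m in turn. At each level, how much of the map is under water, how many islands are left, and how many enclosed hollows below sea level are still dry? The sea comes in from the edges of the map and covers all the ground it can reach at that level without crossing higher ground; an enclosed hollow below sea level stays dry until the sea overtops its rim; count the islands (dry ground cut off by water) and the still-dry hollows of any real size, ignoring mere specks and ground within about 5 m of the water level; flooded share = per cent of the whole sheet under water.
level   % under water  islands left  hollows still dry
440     63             1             0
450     70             1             0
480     95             2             0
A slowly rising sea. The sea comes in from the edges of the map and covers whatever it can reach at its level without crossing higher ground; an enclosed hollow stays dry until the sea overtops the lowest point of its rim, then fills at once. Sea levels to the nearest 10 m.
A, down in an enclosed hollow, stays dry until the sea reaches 380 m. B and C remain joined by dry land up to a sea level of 460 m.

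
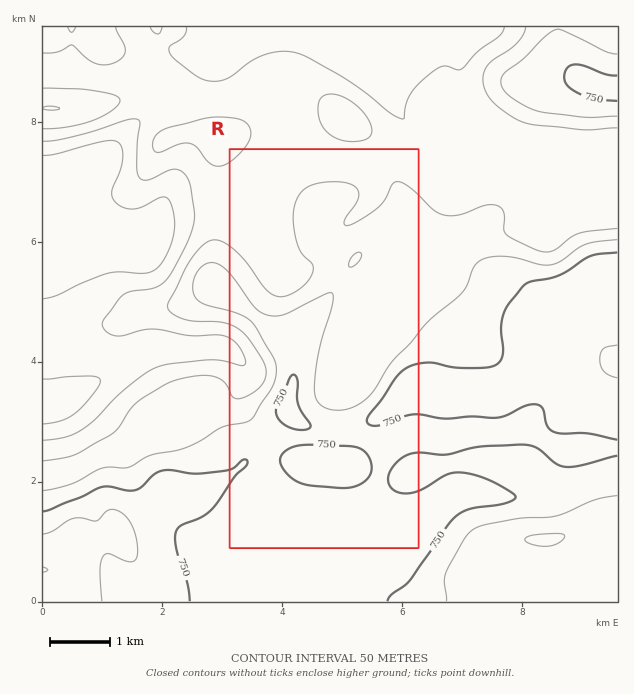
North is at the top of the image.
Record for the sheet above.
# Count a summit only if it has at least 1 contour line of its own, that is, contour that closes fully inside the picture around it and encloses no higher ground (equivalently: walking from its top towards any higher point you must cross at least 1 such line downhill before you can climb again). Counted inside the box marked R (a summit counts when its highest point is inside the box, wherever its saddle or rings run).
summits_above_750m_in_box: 2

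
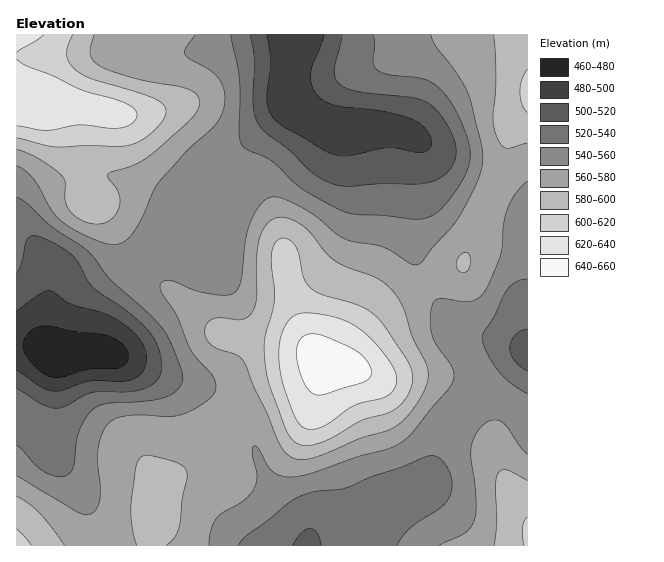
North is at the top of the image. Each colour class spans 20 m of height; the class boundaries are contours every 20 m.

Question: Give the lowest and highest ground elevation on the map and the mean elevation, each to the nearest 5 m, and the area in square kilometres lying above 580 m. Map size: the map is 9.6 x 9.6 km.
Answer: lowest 460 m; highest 650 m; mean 560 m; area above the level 22.2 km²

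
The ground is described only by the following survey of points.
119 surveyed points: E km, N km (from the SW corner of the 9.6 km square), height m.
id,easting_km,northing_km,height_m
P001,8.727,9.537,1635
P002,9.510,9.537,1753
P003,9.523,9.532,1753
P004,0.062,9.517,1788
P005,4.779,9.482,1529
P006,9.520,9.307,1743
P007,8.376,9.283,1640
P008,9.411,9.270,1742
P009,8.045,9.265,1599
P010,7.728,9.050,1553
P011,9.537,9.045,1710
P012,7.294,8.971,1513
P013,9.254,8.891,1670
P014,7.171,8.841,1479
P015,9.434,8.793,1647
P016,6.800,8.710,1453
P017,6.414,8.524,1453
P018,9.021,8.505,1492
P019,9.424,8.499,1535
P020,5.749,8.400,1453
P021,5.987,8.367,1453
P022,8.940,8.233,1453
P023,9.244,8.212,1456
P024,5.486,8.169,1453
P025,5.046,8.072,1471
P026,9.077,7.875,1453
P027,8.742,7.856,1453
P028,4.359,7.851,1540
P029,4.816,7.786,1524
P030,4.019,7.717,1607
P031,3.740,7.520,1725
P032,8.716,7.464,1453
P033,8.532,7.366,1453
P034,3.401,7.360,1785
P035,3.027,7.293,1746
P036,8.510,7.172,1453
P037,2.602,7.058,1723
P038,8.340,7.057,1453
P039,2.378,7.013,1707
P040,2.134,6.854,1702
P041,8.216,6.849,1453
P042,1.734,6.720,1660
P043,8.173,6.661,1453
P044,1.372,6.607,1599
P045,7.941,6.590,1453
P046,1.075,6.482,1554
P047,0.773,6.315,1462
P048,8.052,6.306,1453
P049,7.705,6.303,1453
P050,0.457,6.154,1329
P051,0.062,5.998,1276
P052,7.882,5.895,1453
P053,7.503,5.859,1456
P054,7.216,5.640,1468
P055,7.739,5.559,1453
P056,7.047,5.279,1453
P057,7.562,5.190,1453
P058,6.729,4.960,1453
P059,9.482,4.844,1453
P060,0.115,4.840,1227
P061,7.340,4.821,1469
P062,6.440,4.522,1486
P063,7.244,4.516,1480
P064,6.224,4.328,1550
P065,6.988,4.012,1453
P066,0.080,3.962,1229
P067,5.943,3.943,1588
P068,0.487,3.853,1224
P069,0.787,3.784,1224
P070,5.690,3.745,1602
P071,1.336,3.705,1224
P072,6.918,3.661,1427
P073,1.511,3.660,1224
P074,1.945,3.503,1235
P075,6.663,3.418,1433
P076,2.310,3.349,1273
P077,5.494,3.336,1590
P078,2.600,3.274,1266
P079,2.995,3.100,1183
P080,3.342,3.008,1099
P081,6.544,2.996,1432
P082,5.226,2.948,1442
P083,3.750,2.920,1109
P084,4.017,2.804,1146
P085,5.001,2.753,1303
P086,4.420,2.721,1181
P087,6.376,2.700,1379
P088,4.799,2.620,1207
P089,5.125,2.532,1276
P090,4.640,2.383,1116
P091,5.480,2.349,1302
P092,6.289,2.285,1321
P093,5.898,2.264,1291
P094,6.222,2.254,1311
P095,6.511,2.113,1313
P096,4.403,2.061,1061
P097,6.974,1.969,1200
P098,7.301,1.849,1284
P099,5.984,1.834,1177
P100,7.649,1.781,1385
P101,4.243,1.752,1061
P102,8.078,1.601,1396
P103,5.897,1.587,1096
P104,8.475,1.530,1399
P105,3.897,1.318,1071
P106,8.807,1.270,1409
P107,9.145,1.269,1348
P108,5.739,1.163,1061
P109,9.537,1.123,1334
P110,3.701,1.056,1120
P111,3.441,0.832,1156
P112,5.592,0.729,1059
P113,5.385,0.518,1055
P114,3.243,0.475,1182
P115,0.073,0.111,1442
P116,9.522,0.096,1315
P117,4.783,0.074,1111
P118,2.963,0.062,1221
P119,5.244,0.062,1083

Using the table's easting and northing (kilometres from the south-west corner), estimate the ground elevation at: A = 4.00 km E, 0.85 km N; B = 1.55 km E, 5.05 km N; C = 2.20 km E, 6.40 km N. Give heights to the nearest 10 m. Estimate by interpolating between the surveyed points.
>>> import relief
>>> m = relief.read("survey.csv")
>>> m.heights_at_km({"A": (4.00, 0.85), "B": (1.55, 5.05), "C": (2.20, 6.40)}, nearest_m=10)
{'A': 1150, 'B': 1390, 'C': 1700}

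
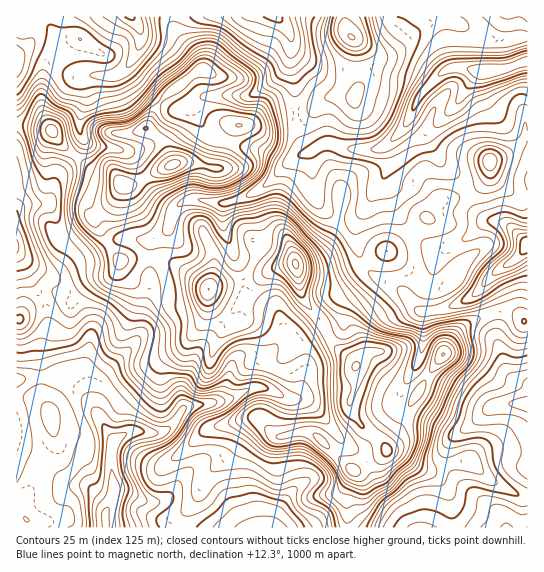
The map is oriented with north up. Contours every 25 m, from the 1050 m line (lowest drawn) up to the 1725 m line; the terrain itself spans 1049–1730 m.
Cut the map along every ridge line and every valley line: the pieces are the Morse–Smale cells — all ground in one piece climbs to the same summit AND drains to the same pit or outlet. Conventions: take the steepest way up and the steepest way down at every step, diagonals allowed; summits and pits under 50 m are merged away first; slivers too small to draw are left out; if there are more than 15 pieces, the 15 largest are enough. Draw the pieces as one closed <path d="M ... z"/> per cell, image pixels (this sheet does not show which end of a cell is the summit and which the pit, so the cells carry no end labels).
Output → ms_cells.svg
<path d="M295 264l-16 3-21 12-14 4 1 11 8 7 18 7 6 5 7 17-5 13-8 8-8 4-18 0-7 2-7 10-6 23-6 10-5 3-28 4-10 14-14 11-33 0-15 9-26-43-18-19-7-3-14 0-32 4-1 147 165 1 3-14 12-15 12-25 25-23 11-18 11-12 6 0 14 15 11 0 12-4 11 0 6 3 38 36 13-7-7-11-12-6-7-8-19-25-11-11-15-5 6-8 6-21 1-19 21-13-8-16-13-15-7-12z"/><path d="M527 16l-80 0 0 33 5 18-11 6-21 22-13 28-13 16-17 10-26 0-17-5-15 1-29 16-32 30-13 6-20 6-2 4 0 19 17 41 3 14 2 2 6-2 22-12 17-5 5 0 4 8 10 4 12 3 16-2 56-29 33-29 16-19 25-7-6-12-21-20-12-22 0-6 28-28 22-33 27-3 23-8z"/><path d="M161 257l-10 1-2 35-6 20-3 22-5 8-31 31-7 12-2 23 19 32 15-9 33 0 14-11 10-14 28-4 5-3 6-10 8-28 12-7 18 0 8-4 13-17-1-9-6-12-6-5-18-7-8-7-2-11-28 2-6 4-31-24z"/><path d="M467 193l-25 7-16 19-33 29-56 29-16 2-24-8 4 23 7 12 13 15 8 15 5-1 9-8 4-21 27-27 9 1 14 7 6 4 9 14 10 7 21-3 15-5 13-7 14-13 10 17 3 11 15 0 12 9 3 0 0-78-19-18-26-8-10-11z"/><path d="M277 16l-105 1 4 16 16 16 9 16 0 6-7 2-23 18-11 11-13 25 16 15 10 23 4-2 18 0 16 5 8 0 4-5 9-33 5-5 18-1 24-9 17-2-1-31-4-13 1-28-4-11z"/><path d="M261 421l-6 0-11 12-11 18-25 23-12 25-12 15-3 13 165 1 2-9-1-26 6-14 0-8-38-36-6-3-11 0-12 4-11 0z"/><path d="M446 16l-100 0-1 13 10 12-2 36 4 8 0 6-3 8-8-3-17 1-18 14-15 3 1 15 10 20 6 2 10-7 11 0 17 5 26 0 17-10 13-16 13-28 21-22 11-6-5-18z"/><path d="M295 113l-16 2-24 9-18 1-5 5-9 33-4 5-8 0-16-5-18 0-43 21-11 0-11 18-20 17 29 42 8-2 21-2 2-16 15-10 6-20 9-8 5-3 42 3 16-6 21-12 24-24 11-6 9-3-10-15z"/><path d="M171 16l-38 0-1 2 7 8 2 13-5 15-8 12-15 10-19-1-7 1-3 3 1 24-5 14 0 16 3 10-8 12 20 16 11 0 7 2 12 12 9-1 38-19-9-23-16-15 13-25 11-11 30-21 0-5-5-11-20-21z"/><path d="M77 156l-21 22-5 20-4 5-18 1-13 6 0 43 26 46 15-6 16 8 20-20 20-6 7-12-1-5-27-39 20-17 11-17-10-12-7-2-11 0z"/><path d="M150 257l-28 3-9 15-20 6-20 20-16-8-14 6 5 18 0 14-5 15 2 16 8 11 17 6 14 14 10 16 2-18 4-12 40-44 3-22 6-20z"/><path d="M379 279l-5 0-27 27-4 21-14 11 27 27 0 18-7 20 3 10 5 8 29 27 1-6 12-15 5-10-7-7 0-9 24-48 3-40-8-4-14-18z"/><path d="M527 61l-22 8-27 3-22 33-28 28 0 6 12 22 21 20 6 11 8-3 10-8 4-8 0-11 2-2 23-11 11-13 3-1z"/><path d="M429 376l-25 39 30 9 16 9 7 1-5 4-4 8 2 18 19-4 25 23 25 13 8 1 1-92-22-1-21 3z"/><path d="M390 451l-23 14 16 32 26 30 96 0-4-12-40-31-12-20-15 5-8 0-9-4-16-12z"/>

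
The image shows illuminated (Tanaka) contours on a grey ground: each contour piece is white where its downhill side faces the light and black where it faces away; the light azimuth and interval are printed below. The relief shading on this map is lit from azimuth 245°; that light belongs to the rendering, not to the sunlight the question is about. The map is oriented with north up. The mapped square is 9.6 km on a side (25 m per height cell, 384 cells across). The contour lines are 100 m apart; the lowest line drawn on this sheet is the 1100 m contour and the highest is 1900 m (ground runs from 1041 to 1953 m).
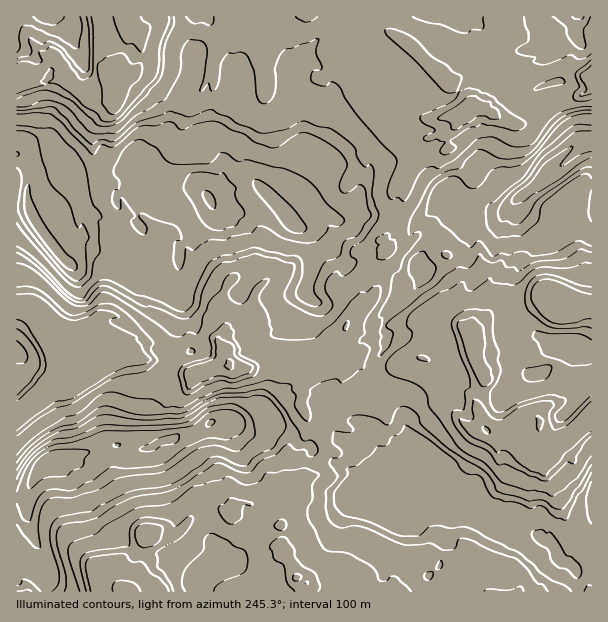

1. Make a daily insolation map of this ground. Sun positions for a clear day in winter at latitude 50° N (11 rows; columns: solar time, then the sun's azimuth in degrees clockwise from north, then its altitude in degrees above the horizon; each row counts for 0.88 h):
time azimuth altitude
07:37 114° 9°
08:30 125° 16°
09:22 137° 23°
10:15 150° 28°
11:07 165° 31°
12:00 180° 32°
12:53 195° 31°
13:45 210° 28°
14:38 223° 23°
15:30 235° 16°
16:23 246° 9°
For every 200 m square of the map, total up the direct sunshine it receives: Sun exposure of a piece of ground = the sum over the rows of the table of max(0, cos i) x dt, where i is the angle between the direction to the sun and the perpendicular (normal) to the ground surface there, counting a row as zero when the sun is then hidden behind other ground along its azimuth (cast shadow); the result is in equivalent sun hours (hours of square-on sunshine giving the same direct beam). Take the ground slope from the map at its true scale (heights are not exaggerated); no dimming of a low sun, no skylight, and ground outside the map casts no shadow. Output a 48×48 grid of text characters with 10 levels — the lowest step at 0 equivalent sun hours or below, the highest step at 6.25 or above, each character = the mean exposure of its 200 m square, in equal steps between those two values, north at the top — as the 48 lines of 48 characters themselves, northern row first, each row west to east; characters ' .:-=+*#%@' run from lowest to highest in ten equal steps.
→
%%@#+===-=**=+%@*++++++-.=+++**##@@@##**#***+*@#
+#@@#*==:-==-=--+++++++=-=++++++%#*#%@%*+=+*++++
++%@@*=++::===::-=-===. -*+++++--******++-:***#*
@#++%*+#*+==++++-:.-=--=+=++++++--##*++++#%%%@@@
=+==+%=-----==++=+++=+*#**=++++++--*%*+++++**+**
:...:=:.....--++-+++=++==--=++++++-:=**++++-=+=:
     ::  ..::++..+++--==-:--=++++++-=#%%++++=-:.
      .     :++==++-.:++++=:-=++++*#*==+#+=-:.  
  ...        ..  .-==+++++++:-=++====:. .==:.   
:. ...    ::=::=+: .--:  :=+=.-=+==:...   .:..::
=++=..   . :==+++++:  .==:.=+=.-==::-:..   ...::
++++-:.-:=+-:--::.::--=+++=:=+=:==-  :--:  ..-:-
*++++====*++:   :=..  .-++++++++=:  .==.  .:=-#@
+-++++==**++=++==++++=-.:=*+:=++=::....--..=*@@#
===+++===**++++-:=++++=+--=.:=+-:--++-:=:.-%@%+=
+==+++==*##*+++#+++**+++=:-=+==..==*++=:-#@##++=
*=-=++=+*+#@%#**%+++#*++++:-++++=-##*+++*#**++++
%#--++=++*+*#%****#%@%*++*@#*##*+%%%*++#*#%#+++*
#%*-=+++++#**+#@@@@%*#@@@%*%%*+#+++#%###@@#***%#
@%%=:=*+++**+=##*%%@@@%#****+=---.-+*###%%%#%@%%
@@%%==*++++*****@%#***##*#@*+= -=+-=+#*###%@@%@@
*#@%@#*#*+++*#*#*%#*#*+=+#+++**++*#**#*#**%@@@#*
@@#@@@@@@#*++****=:*====*+++##*=+%%%@#%%@@#*+#@@
**%%@@%@@@@@#***%*%#++*%*-+##===*%%#***++*+=+++*
++*%%@@%@@%#%@%#++#*#*+*@%*#=:+#%#++*@@%++-..::-
:==+#*+++##@#*#**%*++*++*#%+==+++=++*+++++=     
.:=++++++#%*%@@##*+++#%%%%+--+++=+++==+++++-..  
::-=++++++++++-==+*++*###+++**+#%*+++==+**+#*++=
%=-=+++++==+++%*-.-*++++++++==**+++++-==++=+%@##
**====--.  -=-.     .-===--:.==.:-=++--=++::+#%#
+=-::.  .::::         .:: ..=++-..=+++-:=+%@#*++
=-:..  .             :-=:==++++++==++*+-++*%%#+#
-:.   .           .:=---=+++++++++-=**=+#%##=-*#
:..            .:=+-=+-::++++++=:=-:=+=+#++=+##+
..    .:...   =*%**+++#+=+++=-..-.::::-====.=*=-
:.    --:::-#%*%@%#%*#*++++===-=++:::. :--=-=--:
...--=**@%@@%#%#@@%#@%**++++-:=++++-.  ..----:::
:-**#%****##%%#@#%@%#%@%%*+:.+++++++=.... .....:
-*@@%**%@@%%#%@%@@%%%#*+==--+++++++++-::..   :.:
+%*##@@%#@@@@%%#**##*++++=-++**++++++++:.     :-
**%#%*#@%#%@@%*+*%#*+++=-+***++**++++++=..  .:-+
**+#@@@#%%%%#*#++:-++**+++#@#*+++***++++++==: =*
#++#**#%*****#==-::+++++#**#%@%***%@@@#+++=:--+*
##+=#@%**+=--:==:.-=+#*++#*++**@@@%**#%@#+**--=+
+#+=+*%%@#-:-===+-.=+++*+%@@%*****++++**%@*#*--+
**+==++++***+=--=++++-=#****%@#*++++++****%*##:=
***+===+##*##+-=*%@*++++#*+++*#@#+++++##***%##%+
%%##+=++#%#*#***%#*+++=.-++++*##%#**++*%@@#*%@#%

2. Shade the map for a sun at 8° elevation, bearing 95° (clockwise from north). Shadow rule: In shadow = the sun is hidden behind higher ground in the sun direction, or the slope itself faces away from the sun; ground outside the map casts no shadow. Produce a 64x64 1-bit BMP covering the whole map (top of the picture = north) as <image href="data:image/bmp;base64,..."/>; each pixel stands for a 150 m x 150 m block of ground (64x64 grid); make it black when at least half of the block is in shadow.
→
<image width="64" height="64" href="data:image/bmp;base64,Qk0+AgAAAAAAAD4AAAAoAAAAQAAAAEAAAAABAAEAAAAAAAACAAATCwAAEwsAAAIAAAAAAAAA////AAAAAADgH/ABwPgD/ED/8APD8Af8Af/4A4/AD/wA//wHH4D/8EAf/AdsAf/wwAf8D+AB//DAB/wfwcH34IAD8J/fgAABAAAR//gAAB8AAAH/8AAA/4AAA//wAAf/wAAD//AAB//AAAGf+AAH/8AAAA/8AAf/4AADAP4AB//wYAEAfwAH///mAgA/wAD//7/AAA/gAH//3/gAh+AAcP///AHA4Anw///+AYAAOfj///8BgAA4OH///+PAADgAH+A/8/wAHYAD/h/h/gA/gAB/B+D/Ajz8AH9jgH8APfAA/wOAfwB/4AB/07g+AH/IA/+D+B4AfA4f/wP4DwB8APz/w/mPgAgA/v8D/wfAAAD8eAP/A/BAAPxgAf8B+Gg8/ABB/wPwDAD8AcB/A/AAAPgDwDwD+fiA8AHwAAH/+APgBeAeAO/YAMA98DgAf/gAwDlAEAD/+AeAPhwAAP/+H4B9+AAB//8fgP34AA3//weA+AAAD///w4DwQAAH///BAPB+QAf//+wB8D4AB////gP4AAwD///9AfgAPgH///wT/DAfAf///AH/uAAA///8wf4AEAAf//7j/4AcAAB8A+f/zhwAADiAD//OHCABw+AP/+YcAAPAAH7/5zwAA4BAPP/nvgAGA+Y8//A/ABwfgHz/4AOAOB/McD/AAAAjj8RgP/AAwD8PnA=="/>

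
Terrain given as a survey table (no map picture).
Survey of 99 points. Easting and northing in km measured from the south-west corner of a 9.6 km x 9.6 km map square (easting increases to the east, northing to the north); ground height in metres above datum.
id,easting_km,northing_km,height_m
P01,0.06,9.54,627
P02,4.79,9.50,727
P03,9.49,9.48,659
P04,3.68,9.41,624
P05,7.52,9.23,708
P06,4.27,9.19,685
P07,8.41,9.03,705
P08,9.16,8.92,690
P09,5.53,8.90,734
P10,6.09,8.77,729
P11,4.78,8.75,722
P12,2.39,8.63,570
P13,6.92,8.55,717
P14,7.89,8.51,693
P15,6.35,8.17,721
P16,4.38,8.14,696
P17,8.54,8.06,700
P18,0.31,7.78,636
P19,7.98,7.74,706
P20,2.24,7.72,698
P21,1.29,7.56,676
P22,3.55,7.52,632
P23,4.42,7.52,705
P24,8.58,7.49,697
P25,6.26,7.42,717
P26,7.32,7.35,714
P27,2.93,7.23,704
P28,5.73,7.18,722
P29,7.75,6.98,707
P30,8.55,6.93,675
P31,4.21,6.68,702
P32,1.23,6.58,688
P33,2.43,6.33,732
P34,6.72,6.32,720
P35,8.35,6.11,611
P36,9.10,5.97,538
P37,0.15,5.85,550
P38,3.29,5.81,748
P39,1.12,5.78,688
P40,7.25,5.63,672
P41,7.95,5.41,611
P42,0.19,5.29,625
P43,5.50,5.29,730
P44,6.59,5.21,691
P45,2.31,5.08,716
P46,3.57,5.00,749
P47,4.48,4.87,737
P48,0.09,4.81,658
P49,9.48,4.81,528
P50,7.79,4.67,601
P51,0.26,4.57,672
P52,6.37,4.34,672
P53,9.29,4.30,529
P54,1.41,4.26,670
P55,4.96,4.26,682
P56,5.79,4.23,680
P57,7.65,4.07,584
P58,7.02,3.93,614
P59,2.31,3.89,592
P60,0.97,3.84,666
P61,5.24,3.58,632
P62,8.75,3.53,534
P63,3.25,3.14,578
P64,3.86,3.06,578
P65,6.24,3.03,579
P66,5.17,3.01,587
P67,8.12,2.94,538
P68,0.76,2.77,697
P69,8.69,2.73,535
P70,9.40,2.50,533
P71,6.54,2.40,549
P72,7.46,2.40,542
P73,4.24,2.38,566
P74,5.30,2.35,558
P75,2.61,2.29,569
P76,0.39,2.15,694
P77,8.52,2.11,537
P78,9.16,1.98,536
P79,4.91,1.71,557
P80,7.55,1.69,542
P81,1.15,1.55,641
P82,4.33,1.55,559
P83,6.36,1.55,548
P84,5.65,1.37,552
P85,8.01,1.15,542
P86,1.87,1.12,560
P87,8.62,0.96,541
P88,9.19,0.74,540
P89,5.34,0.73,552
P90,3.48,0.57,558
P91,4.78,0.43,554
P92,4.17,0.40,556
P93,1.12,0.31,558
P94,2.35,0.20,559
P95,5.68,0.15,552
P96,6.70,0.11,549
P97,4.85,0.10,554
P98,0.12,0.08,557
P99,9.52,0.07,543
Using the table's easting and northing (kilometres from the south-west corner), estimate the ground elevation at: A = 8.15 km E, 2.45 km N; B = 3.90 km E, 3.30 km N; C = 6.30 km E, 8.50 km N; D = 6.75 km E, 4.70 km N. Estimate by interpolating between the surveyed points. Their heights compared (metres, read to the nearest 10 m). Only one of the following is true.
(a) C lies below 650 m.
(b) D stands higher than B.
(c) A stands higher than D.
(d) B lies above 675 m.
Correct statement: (b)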